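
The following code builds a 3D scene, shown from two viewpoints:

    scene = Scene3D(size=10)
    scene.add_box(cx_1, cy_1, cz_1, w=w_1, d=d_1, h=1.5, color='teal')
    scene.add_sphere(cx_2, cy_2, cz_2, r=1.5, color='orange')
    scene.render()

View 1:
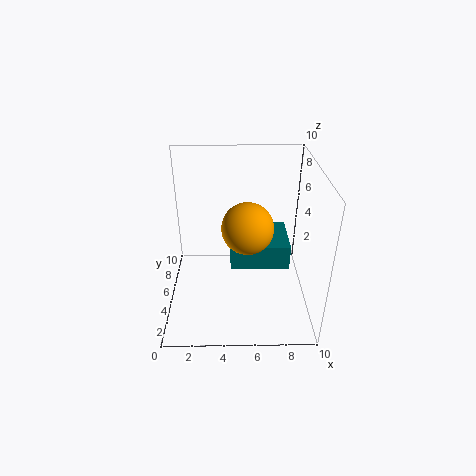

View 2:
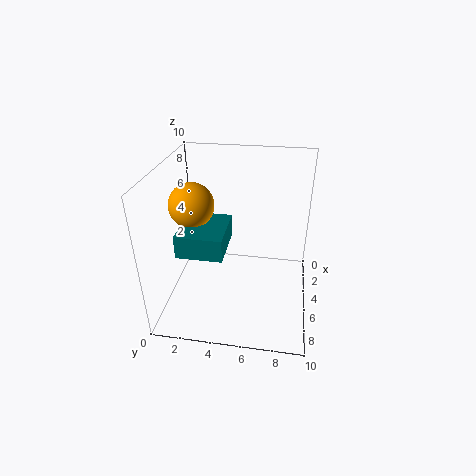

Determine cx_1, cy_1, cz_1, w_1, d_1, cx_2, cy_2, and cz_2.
cx_1 = 4.5
cy_1 = 1.5
cz_1 = 5
w_1 = 3.5
d_1 = 3
cx_2 = 5.5
cy_2 = 2
cz_2 = 7.5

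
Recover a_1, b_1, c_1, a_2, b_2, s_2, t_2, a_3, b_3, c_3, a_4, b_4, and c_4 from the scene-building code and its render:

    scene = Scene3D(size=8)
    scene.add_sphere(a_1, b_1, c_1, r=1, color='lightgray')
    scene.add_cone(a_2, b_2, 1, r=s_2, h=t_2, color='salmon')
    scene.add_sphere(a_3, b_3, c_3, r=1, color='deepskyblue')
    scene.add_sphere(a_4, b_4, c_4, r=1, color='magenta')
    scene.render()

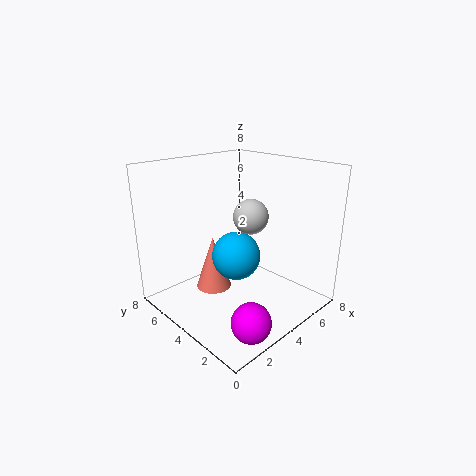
a_1 = 5, b_1 = 4, c_1 = 5, a_2 = 3, b_2 = 5, s_2 = 1, t_2 = 3, a_3 = 1, b_3 = 1, c_3 = 5, a_4 = 2, b_4 = 1, c_4 = 1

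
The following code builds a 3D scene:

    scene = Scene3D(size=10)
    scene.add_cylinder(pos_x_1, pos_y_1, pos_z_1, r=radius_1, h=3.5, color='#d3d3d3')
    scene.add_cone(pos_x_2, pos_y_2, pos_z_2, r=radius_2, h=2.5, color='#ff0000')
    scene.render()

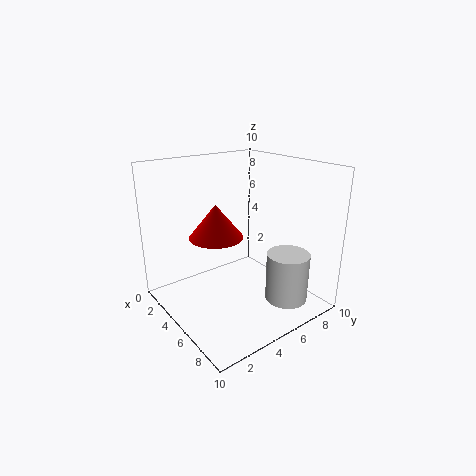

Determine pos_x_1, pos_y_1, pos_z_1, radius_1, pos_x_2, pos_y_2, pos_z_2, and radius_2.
pos_x_1 = 7.5
pos_y_1 = 7.5
pos_z_1 = 0.5
radius_1 = 1.5
pos_x_2 = 3
pos_y_2 = 4.5
pos_z_2 = 4.5
radius_2 = 2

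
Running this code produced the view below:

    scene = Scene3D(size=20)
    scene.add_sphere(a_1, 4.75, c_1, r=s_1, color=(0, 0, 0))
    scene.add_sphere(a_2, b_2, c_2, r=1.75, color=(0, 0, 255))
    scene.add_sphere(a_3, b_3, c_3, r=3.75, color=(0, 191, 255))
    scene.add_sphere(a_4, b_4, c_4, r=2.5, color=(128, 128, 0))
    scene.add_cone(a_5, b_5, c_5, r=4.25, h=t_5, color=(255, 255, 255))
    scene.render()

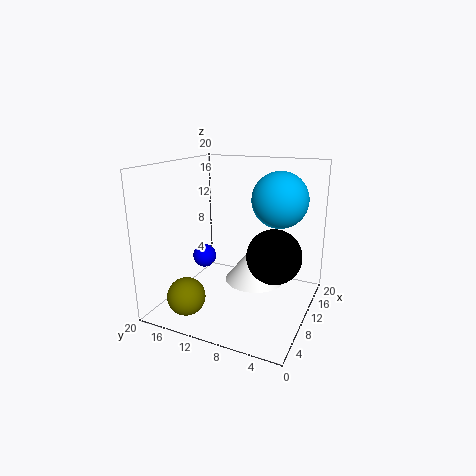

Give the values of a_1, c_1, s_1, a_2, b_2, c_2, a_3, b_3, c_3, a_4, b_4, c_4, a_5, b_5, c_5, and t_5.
a_1 = 10.25; c_1 = 8; s_1 = 3.75; a_2 = 11.25; b_2 = 16.25; c_2 = 5.75; a_3 = 11.75; b_3 = 4.75; c_3 = 15.5; a_4 = 3; b_4 = 14.25; c_4 = 3.5; a_5 = 11.5; b_5 = 8; c_5 = 3.5; t_5 = 5.25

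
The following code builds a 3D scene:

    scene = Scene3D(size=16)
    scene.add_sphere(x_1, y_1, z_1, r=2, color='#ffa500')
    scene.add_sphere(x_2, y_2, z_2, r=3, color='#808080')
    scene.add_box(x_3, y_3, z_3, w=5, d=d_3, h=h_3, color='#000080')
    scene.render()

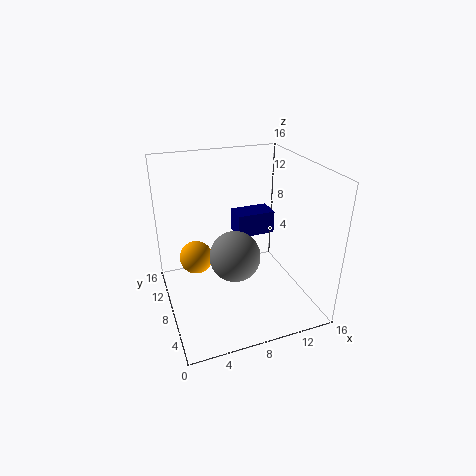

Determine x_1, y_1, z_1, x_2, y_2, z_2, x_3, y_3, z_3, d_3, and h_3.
x_1 = 4, y_1 = 12, z_1 = 4, x_2 = 8, y_2 = 9, z_2 = 5, x_3 = 10, y_3 = 13, z_3 = 5, d_3 = 3, h_3 = 3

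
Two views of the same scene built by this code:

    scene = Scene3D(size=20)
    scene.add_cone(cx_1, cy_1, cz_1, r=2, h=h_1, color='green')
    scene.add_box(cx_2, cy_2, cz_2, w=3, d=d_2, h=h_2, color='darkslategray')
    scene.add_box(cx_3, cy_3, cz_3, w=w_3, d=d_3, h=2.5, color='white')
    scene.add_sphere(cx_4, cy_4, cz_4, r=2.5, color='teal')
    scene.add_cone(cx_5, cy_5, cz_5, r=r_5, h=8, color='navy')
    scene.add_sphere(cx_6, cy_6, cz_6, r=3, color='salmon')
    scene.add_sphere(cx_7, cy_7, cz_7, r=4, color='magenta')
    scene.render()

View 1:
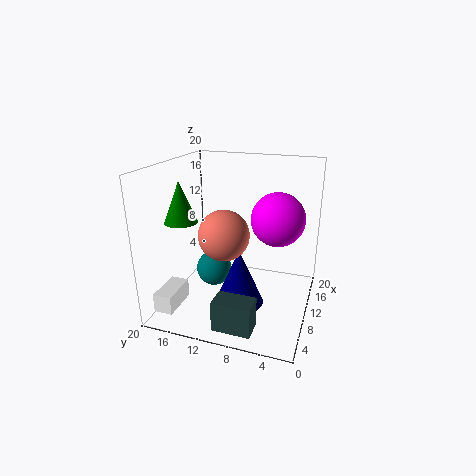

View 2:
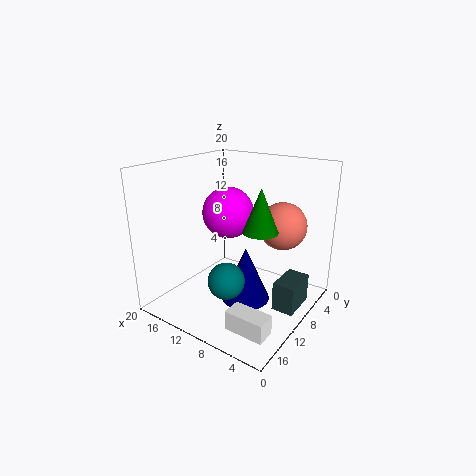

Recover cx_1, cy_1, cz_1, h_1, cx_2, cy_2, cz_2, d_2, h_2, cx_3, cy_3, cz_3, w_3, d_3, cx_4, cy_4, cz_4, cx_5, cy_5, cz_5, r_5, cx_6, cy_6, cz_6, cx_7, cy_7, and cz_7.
cx_1 = 3.5; cy_1 = 15; cz_1 = 14; h_1 = 5; cx_2 = 1; cy_2 = 5.5; cz_2 = 1; d_2 = 5; h_2 = 4; cx_3 = 1; cy_3 = 16; cz_3 = 2; w_3 = 5; d_3 = 2.5; cx_4 = 9.5; cy_4 = 13.5; cz_4 = 5; cx_5 = 9; cy_5 = 9.5; cz_5 = 0.5; r_5 = 3.5; cx_6 = 3.5; cy_6 = 9.5; cz_6 = 13; cx_7 = 15; cy_7 = 5.5; cz_7 = 11.5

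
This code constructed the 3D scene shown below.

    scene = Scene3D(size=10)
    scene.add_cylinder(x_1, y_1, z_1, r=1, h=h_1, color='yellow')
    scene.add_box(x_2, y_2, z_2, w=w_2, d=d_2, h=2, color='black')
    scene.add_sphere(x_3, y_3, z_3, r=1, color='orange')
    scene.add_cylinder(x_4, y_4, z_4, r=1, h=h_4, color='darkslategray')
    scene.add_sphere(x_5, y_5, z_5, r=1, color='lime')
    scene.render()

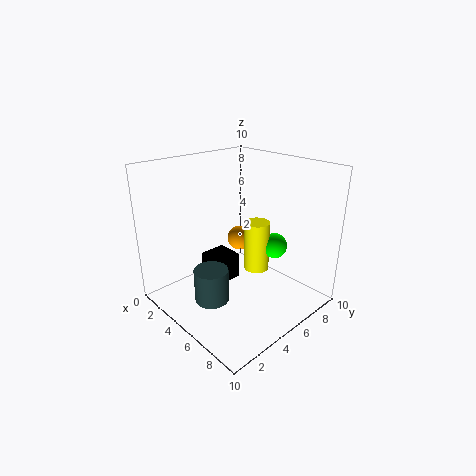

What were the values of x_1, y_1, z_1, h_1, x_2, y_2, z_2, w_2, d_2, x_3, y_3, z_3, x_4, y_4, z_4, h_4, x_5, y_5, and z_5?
x_1 = 4
y_1 = 8
z_1 = 1
h_1 = 4
x_2 = 2
y_2 = 4
z_2 = 1
w_2 = 2
d_2 = 2
x_3 = 2
y_3 = 8
z_3 = 3
x_4 = 7
y_4 = 1
z_4 = 3
h_4 = 2
x_5 = 5
y_5 = 9
z_5 = 3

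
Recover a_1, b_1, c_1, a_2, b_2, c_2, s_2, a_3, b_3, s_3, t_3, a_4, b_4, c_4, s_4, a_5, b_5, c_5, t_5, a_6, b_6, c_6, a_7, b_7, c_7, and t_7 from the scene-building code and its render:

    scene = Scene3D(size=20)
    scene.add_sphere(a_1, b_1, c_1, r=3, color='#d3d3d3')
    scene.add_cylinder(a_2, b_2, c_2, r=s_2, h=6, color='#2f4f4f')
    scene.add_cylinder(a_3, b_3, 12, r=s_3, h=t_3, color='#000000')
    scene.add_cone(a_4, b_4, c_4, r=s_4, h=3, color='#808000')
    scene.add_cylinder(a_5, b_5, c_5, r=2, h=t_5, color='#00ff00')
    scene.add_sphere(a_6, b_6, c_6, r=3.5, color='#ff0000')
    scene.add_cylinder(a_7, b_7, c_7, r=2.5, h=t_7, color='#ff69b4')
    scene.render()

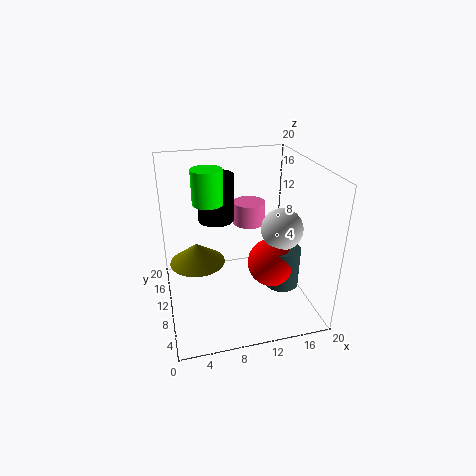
a_1 = 16.5
b_1 = 10
c_1 = 10.5
a_2 = 16.5
b_2 = 9
c_2 = 2
s_2 = 2.5
a_3 = 7.5
b_3 = 12.5
s_3 = 2.5
t_3 = 6.5
a_4 = 4.5
b_4 = 12.5
c_4 = 5.5
s_4 = 4
a_5 = 6
b_5 = 10
c_5 = 15.5
t_5 = 4.5
a_6 = 15
b_6 = 9.5
c_6 = 5.5
a_7 = 13.5
b_7 = 16.5
c_7 = 9
t_7 = 3.5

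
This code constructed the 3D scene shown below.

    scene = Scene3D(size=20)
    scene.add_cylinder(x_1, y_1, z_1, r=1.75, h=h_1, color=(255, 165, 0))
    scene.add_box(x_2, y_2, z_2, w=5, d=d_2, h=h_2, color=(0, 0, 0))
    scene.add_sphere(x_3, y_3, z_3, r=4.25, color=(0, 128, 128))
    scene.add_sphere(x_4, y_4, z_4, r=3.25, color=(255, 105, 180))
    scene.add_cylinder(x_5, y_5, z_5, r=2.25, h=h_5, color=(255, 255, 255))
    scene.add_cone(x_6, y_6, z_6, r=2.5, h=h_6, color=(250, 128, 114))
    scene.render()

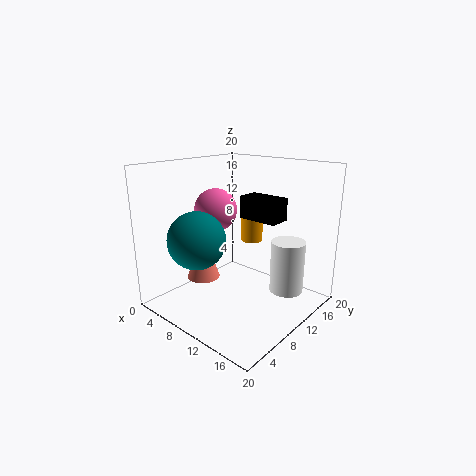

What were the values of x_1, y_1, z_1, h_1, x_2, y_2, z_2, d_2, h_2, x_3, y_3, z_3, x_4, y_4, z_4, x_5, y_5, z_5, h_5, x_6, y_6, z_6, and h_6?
x_1 = 6.5; y_1 = 17.5; z_1 = 6.75; h_1 = 6.75; x_2 = 12.5; y_2 = 7.5; z_2 = 14; d_2 = 2.75; h_2 = 2.75; x_3 = 4.5; y_3 = 7.25; z_3 = 9; x_4 = 3.75; y_4 = 12; z_4 = 12.5; x_5 = 16.75; y_5 = 12.25; z_5 = 3.5; h_5 = 7; x_6 = 3.5; y_6 = 9.25; z_6 = 2.25; h_6 = 7.5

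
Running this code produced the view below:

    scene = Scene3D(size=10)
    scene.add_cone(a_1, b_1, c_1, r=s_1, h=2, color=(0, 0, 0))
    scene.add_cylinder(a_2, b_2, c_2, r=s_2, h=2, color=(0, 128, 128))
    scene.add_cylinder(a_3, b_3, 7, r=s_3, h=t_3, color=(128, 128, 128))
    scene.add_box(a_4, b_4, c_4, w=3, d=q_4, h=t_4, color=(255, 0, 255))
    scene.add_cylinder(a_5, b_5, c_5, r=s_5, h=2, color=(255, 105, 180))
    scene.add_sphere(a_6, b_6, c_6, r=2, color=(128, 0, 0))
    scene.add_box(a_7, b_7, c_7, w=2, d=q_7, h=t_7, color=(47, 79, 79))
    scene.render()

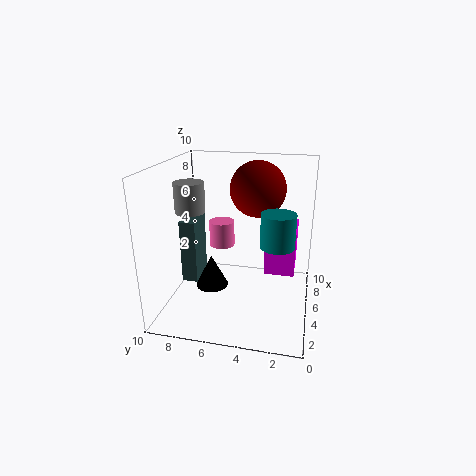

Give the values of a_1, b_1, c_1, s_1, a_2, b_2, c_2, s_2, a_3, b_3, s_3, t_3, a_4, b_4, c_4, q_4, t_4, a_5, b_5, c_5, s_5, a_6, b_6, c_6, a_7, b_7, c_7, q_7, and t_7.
a_1 = 2, b_1 = 6, c_1 = 3, s_1 = 1, a_2 = 2, b_2 = 2, c_2 = 6, s_2 = 1, a_3 = 4, b_3 = 8, s_3 = 1, t_3 = 2, a_4 = 4, b_4 = 1, c_4 = 3, q_4 = 2, t_4 = 3, a_5 = 8, b_5 = 7, c_5 = 3, s_5 = 1, a_6 = 7, b_6 = 4, c_6 = 8, a_7 = 2, b_7 = 7, c_7 = 3, q_7 = 1, t_7 = 4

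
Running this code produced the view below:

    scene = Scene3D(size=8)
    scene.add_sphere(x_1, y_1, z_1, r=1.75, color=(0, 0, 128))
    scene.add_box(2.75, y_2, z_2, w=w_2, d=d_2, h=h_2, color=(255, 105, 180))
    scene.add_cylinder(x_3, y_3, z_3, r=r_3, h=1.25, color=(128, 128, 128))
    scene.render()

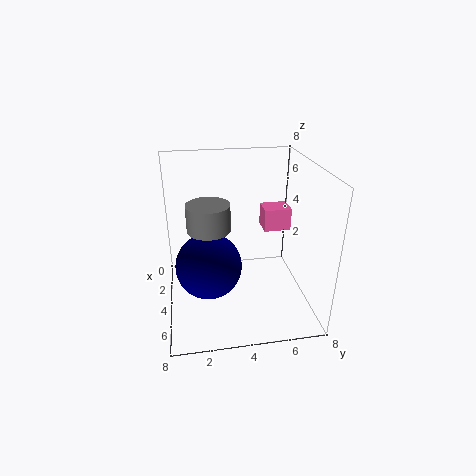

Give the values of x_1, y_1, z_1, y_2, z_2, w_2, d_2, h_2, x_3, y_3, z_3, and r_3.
x_1 = 5
y_1 = 2.25
z_1 = 3
y_2 = 5.5
z_2 = 4.25
w_2 = 1.25
d_2 = 1.5
h_2 = 1.25
x_3 = 6.25
y_3 = 2.25
z_3 = 5.75
r_3 = 1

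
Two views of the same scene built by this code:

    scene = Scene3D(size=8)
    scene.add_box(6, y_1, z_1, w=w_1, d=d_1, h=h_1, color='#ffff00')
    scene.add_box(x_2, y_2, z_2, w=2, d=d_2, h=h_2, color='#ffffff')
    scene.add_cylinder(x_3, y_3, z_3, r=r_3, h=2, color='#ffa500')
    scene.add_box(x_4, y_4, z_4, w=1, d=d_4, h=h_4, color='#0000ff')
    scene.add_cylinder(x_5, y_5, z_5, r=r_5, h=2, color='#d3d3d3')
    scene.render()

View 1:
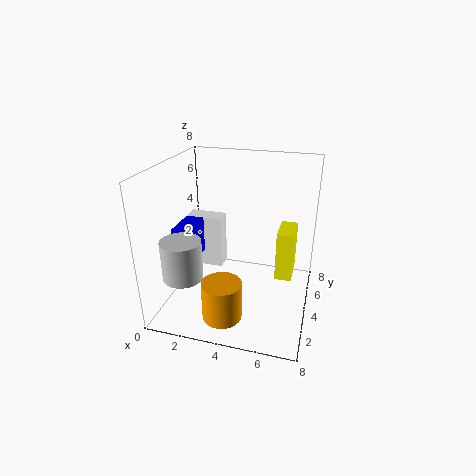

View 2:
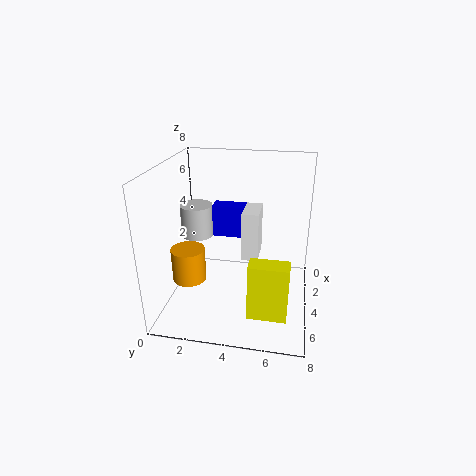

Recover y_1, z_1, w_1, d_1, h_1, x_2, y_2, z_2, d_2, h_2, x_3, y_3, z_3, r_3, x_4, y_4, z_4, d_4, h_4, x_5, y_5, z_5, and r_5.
y_1 = 5
z_1 = 1
w_1 = 1
d_1 = 2
h_1 = 3
x_2 = 1
y_2 = 4
z_2 = 2
d_2 = 1
h_2 = 3
x_3 = 4
y_3 = 1
z_3 = 1
r_3 = 1
x_4 = 1
y_4 = 2
z_4 = 3
d_4 = 2
h_4 = 2
x_5 = 2
y_5 = 1
z_5 = 3
r_5 = 1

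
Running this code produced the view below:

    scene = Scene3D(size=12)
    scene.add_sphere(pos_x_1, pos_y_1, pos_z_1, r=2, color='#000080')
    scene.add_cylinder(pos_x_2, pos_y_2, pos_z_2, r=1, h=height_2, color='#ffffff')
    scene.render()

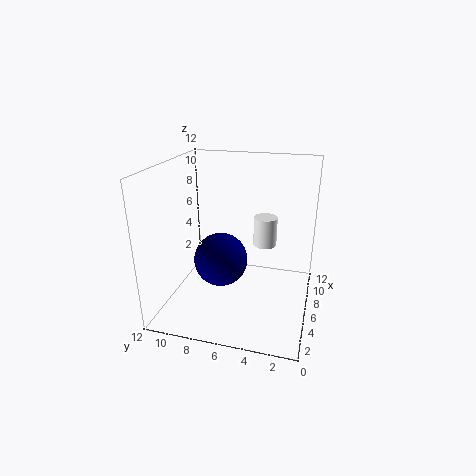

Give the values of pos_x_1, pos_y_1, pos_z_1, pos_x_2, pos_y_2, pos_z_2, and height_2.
pos_x_1 = 3; pos_y_1 = 6.5; pos_z_1 = 5.5; pos_x_2 = 7.5; pos_y_2 = 4; pos_z_2 = 5; height_2 = 2.5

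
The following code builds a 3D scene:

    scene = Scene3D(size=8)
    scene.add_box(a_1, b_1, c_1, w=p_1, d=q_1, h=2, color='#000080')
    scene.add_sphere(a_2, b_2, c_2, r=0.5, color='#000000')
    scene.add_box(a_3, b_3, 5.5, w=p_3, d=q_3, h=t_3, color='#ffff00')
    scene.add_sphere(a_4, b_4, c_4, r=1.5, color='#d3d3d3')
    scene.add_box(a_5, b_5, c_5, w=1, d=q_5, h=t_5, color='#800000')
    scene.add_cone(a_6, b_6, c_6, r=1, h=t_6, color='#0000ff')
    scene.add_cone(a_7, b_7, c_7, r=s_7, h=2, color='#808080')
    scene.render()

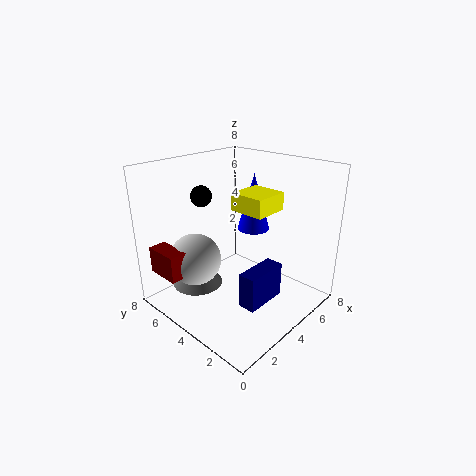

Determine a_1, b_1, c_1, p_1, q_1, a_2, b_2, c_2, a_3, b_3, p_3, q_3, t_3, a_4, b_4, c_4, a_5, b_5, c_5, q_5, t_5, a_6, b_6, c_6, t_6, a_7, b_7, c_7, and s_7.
a_1 = 3, b_1 = 2, c_1 = 0.5, p_1 = 2.5, q_1 = 1, a_2 = 1.5, b_2 = 4, c_2 = 7, a_3 = 4, b_3 = 2.5, p_3 = 2, q_3 = 2, t_3 = 1, a_4 = 2.5, b_4 = 6, c_4 = 2.5, a_5 = 0.5, b_5 = 5.5, c_5 = 2, q_5 = 2, t_5 = 1.5, a_6 = 6.5, b_6 = 5, c_6 = 3.5, t_6 = 3.5, a_7 = 3, b_7 = 6.5, c_7 = 0.5, s_7 = 1.5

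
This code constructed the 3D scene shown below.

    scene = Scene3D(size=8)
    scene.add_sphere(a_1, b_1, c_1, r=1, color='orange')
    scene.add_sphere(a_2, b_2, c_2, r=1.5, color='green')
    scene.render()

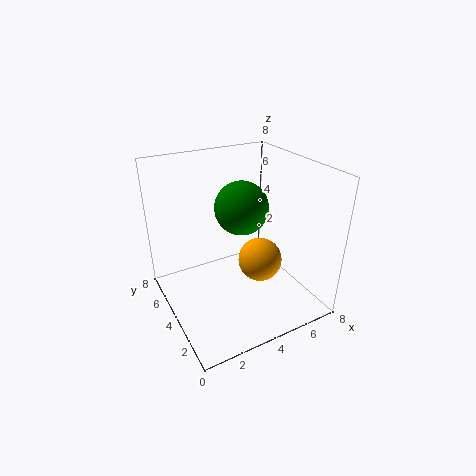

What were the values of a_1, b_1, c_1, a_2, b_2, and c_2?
a_1 = 3.5
b_1 = 1
c_1 = 4.5
a_2 = 4.5
b_2 = 4.5
c_2 = 5.5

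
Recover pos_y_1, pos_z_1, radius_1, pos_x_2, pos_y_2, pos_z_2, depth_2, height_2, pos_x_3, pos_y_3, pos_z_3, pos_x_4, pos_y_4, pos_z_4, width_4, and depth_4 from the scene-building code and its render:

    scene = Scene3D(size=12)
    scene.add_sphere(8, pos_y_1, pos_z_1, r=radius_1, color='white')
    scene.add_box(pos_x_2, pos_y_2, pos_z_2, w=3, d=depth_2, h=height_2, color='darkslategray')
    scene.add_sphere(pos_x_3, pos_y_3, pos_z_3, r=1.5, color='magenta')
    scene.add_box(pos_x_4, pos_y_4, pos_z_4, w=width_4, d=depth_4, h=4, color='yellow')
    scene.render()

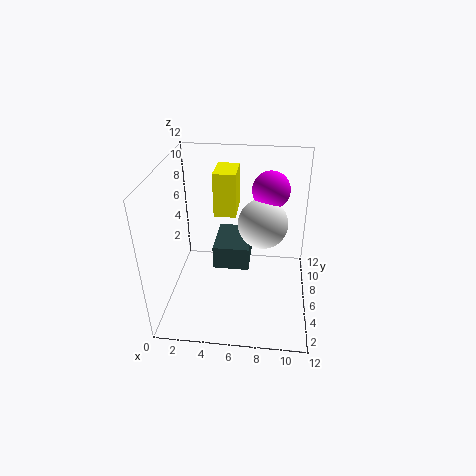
pos_y_1 = 6
pos_z_1 = 7.5
radius_1 = 2
pos_x_2 = 4
pos_y_2 = 5
pos_z_2 = 3.5
depth_2 = 4
height_2 = 2
pos_x_3 = 8.5
pos_y_3 = 7
pos_z_3 = 10
pos_x_4 = 3.5
pos_y_4 = 8.5
pos_z_4 = 6.5
width_4 = 2
depth_4 = 3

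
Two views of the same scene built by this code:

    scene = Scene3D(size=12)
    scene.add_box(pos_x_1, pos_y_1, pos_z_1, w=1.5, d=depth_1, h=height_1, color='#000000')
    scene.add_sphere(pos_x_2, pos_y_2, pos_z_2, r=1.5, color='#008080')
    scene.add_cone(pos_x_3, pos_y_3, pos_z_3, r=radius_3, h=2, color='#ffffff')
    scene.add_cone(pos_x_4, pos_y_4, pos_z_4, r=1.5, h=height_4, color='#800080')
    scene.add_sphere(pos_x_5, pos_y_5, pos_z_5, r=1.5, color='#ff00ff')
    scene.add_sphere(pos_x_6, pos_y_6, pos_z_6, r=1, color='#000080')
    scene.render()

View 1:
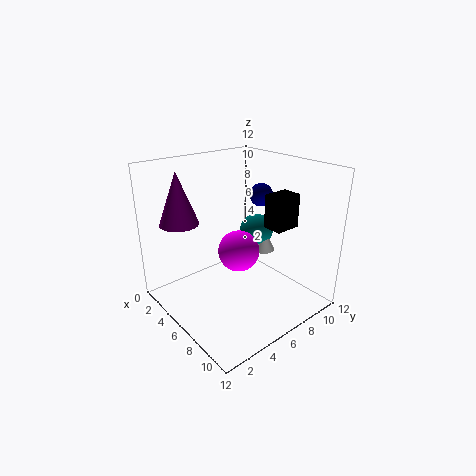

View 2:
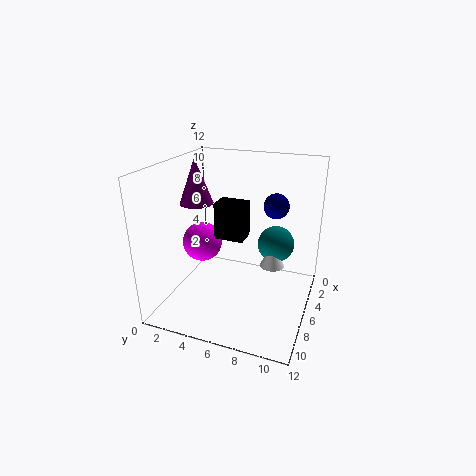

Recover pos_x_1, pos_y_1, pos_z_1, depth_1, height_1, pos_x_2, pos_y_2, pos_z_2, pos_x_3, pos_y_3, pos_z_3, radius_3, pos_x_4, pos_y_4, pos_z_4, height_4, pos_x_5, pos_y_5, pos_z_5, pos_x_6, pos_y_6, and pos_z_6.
pos_x_1 = 9; pos_y_1 = 6; pos_z_1 = 8; depth_1 = 2; height_1 = 2.5; pos_x_2 = 5; pos_y_2 = 9; pos_z_2 = 5.5; pos_x_3 = 6; pos_y_3 = 9; pos_z_3 = 4; radius_3 = 1; pos_x_4 = 4.5; pos_y_4 = 1.5; pos_z_4 = 8; height_4 = 4; pos_x_5 = 8.5; pos_y_5 = 4; pos_z_5 = 6.5; pos_x_6 = 5.5; pos_y_6 = 9; pos_z_6 = 9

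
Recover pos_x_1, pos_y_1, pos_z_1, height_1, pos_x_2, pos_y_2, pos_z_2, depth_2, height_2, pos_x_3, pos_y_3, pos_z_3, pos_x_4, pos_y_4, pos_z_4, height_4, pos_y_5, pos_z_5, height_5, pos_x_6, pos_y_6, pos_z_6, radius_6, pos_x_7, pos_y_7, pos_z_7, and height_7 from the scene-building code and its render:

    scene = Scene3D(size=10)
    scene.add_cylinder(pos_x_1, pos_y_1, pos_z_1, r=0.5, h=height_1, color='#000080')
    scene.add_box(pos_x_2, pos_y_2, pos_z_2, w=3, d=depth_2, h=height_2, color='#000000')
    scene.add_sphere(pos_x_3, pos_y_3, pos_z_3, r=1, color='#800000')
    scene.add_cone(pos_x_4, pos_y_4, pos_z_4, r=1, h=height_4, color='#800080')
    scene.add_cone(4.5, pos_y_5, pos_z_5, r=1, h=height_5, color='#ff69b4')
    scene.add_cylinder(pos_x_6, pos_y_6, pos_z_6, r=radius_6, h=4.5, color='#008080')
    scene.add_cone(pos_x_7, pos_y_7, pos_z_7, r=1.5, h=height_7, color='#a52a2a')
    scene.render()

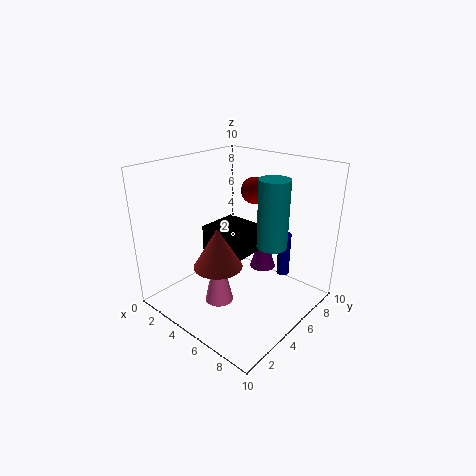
pos_x_1 = 6
pos_y_1 = 9.5
pos_z_1 = 0.5
height_1 = 3.5
pos_x_2 = 2.5
pos_y_2 = 4
pos_z_2 = 3.5
depth_2 = 3
height_2 = 2
pos_x_3 = 4
pos_y_3 = 8
pos_z_3 = 7.5
pos_x_4 = 5
pos_y_4 = 8
pos_z_4 = 1.5
height_4 = 3
pos_y_5 = 3.5
pos_z_5 = 0.5
height_5 = 4.5
pos_x_6 = 7.5
pos_y_6 = 5.5
pos_z_6 = 5
radius_6 = 1
pos_x_7 = 6
pos_y_7 = 2
pos_z_7 = 4.5
height_7 = 2.5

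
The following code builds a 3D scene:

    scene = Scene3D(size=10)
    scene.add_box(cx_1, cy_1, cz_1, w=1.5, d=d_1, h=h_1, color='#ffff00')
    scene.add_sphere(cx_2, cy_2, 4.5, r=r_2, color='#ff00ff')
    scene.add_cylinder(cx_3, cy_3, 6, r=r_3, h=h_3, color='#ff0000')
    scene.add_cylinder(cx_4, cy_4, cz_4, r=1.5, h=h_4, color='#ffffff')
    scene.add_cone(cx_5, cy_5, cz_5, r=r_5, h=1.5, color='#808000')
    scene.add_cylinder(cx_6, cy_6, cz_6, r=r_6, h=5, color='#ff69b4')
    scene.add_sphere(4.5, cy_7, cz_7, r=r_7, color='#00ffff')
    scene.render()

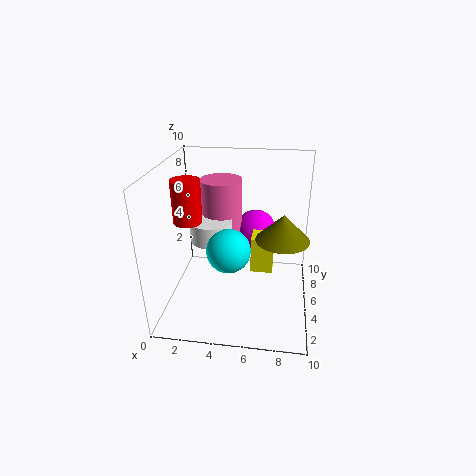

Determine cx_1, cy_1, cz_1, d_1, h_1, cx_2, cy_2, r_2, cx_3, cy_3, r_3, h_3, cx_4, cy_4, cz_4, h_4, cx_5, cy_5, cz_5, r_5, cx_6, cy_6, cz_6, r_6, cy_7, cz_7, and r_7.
cx_1 = 6; cy_1 = 4; cz_1 = 3; d_1 = 1.5; h_1 = 2.5; cx_2 = 6; cy_2 = 7.5; r_2 = 1.5; cx_3 = 1.5; cy_3 = 5; r_3 = 1; h_3 = 3; cx_4 = 3; cy_4 = 5.5; cz_4 = 4.5; h_4 = 1.5; cx_5 = 8; cy_5 = 1.5; cz_5 = 7; r_5 = 1.5; cx_6 = 3.5; cy_6 = 7; cz_6 = 3.5; r_6 = 1.5; cy_7 = 4; cz_7 = 4.5; r_7 = 1.5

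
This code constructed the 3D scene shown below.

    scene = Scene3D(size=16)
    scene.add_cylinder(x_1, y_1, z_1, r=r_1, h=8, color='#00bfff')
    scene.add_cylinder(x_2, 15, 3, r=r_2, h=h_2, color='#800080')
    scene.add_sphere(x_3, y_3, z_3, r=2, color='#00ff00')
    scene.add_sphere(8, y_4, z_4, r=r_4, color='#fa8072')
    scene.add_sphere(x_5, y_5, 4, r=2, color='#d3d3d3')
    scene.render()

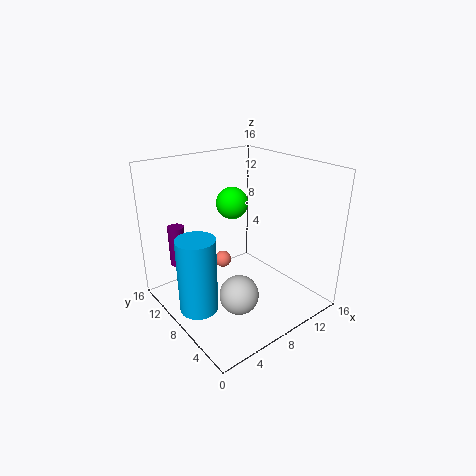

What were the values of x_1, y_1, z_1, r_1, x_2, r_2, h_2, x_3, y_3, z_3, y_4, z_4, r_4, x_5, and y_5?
x_1 = 2
y_1 = 7
z_1 = 2
r_1 = 2
x_2 = 4
r_2 = 1
h_2 = 5
x_3 = 11
y_3 = 13
z_3 = 10
y_4 = 11
z_4 = 4
r_4 = 1
x_5 = 5
y_5 = 4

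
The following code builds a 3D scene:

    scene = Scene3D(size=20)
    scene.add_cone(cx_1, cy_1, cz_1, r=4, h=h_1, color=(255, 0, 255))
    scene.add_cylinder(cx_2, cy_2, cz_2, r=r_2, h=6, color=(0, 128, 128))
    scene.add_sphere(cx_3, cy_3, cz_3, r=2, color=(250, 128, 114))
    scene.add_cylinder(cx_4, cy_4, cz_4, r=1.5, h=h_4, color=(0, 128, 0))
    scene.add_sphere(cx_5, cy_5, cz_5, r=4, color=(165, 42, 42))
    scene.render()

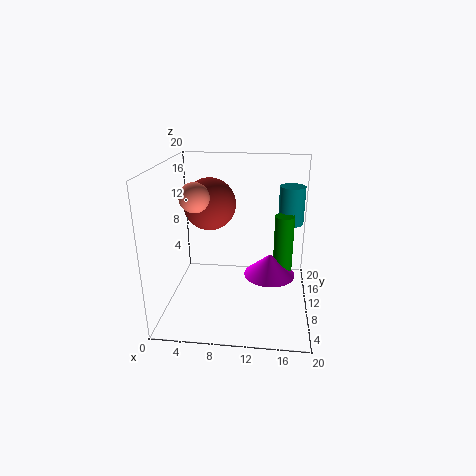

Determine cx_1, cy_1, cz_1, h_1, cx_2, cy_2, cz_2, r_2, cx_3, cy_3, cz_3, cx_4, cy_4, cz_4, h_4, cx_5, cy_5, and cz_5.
cx_1 = 14.5
cy_1 = 14.5
cz_1 = 2
h_1 = 3.5
cx_2 = 17.5
cy_2 = 18
cz_2 = 9.5
r_2 = 2
cx_3 = 4.5
cy_3 = 8.5
cz_3 = 16
cx_4 = 16.5
cy_4 = 15.5
cz_4 = 2.5
h_4 = 9
cx_5 = 5
cy_5 = 15.5
cz_5 = 13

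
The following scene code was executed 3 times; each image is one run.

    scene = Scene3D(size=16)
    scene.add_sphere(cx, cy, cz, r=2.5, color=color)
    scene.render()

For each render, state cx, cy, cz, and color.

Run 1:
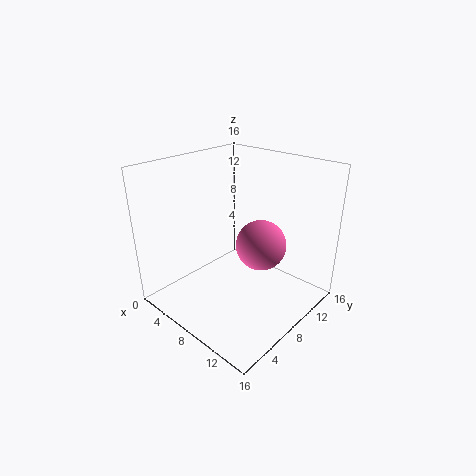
cx = 12, cy = 7, cz = 9, color = 'hotpink'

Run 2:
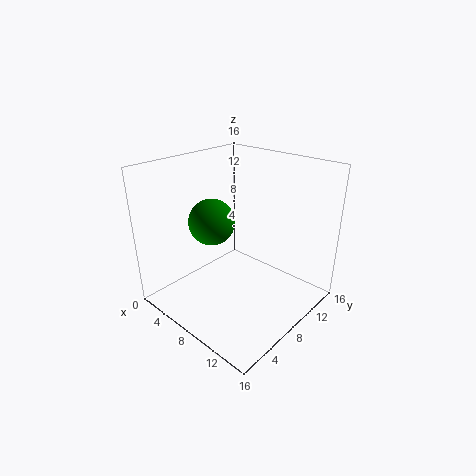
cx = 6, cy = 6, cz = 10, color = 'green'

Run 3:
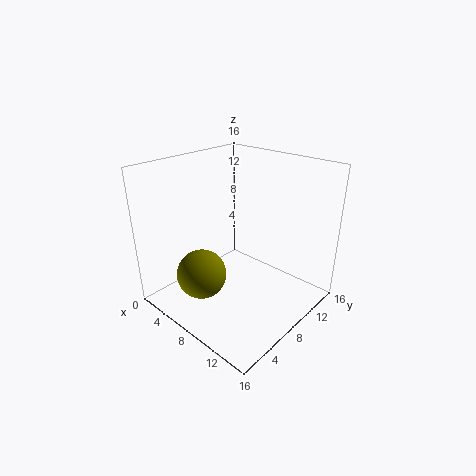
cx = 8, cy = 2.5, cz = 6, color = 'olive'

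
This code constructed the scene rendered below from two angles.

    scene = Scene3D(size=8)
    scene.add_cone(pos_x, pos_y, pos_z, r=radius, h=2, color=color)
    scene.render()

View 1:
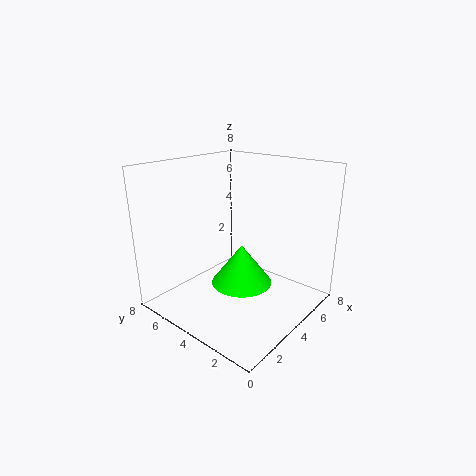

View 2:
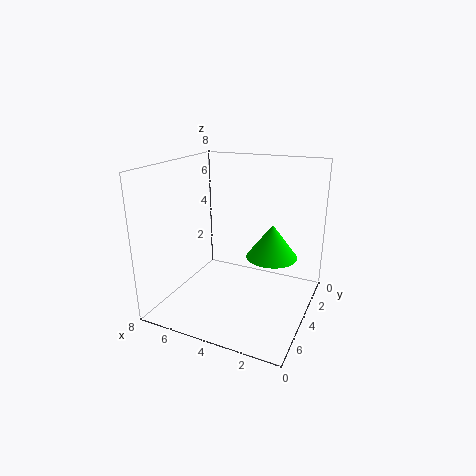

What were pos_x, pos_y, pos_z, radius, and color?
pos_x = 2.5
pos_y = 2.5
pos_z = 2.5
radius = 1.5
color = 'lime'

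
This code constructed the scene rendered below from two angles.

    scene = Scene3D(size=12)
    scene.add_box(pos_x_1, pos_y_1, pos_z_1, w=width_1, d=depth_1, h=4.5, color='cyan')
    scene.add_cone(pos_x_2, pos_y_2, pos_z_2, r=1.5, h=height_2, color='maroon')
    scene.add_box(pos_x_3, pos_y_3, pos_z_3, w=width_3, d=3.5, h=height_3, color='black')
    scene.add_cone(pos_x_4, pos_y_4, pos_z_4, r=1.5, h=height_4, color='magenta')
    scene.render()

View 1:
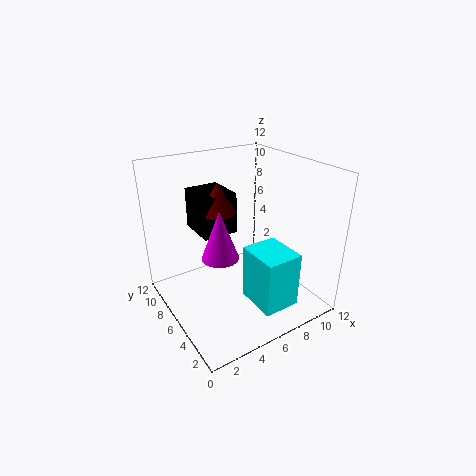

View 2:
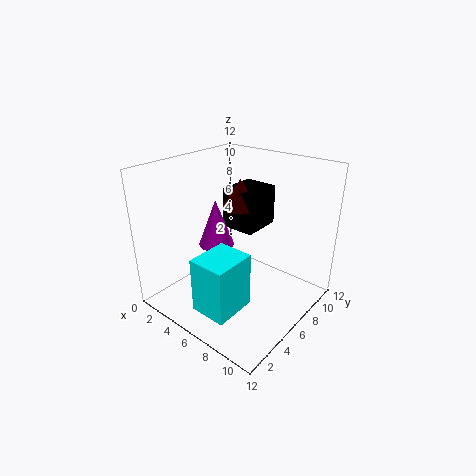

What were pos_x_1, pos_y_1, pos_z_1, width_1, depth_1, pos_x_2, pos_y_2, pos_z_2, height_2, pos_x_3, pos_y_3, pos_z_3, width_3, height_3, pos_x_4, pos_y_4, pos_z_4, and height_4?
pos_x_1 = 5.5, pos_y_1 = 1, pos_z_1 = 1.5, width_1 = 3, depth_1 = 3.5, pos_x_2 = 5, pos_y_2 = 7.5, pos_z_2 = 8, height_2 = 2.5, pos_x_3 = 3.5, pos_y_3 = 7, pos_z_3 = 6, width_3 = 3, height_3 = 3.5, pos_x_4 = 4, pos_y_4 = 5.5, pos_z_4 = 5, height_4 = 4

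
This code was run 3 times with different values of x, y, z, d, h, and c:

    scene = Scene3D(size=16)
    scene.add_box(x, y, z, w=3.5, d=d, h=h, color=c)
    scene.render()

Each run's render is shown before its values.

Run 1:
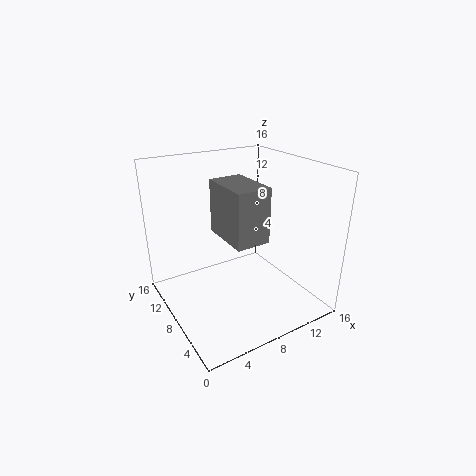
x = 5; y = 3; z = 9.5; d = 5.5; h = 5.5; c = 'gray'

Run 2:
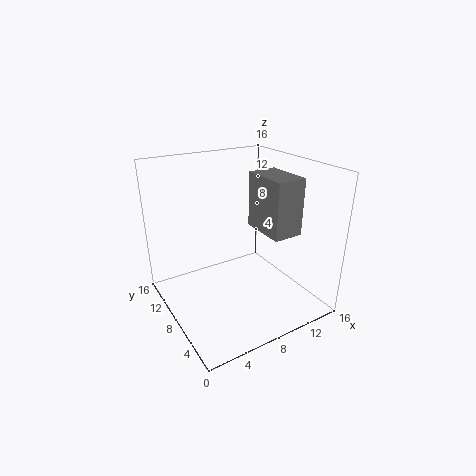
x = 11; y = 5; z = 8; d = 5.5; h = 6.5; c = 'gray'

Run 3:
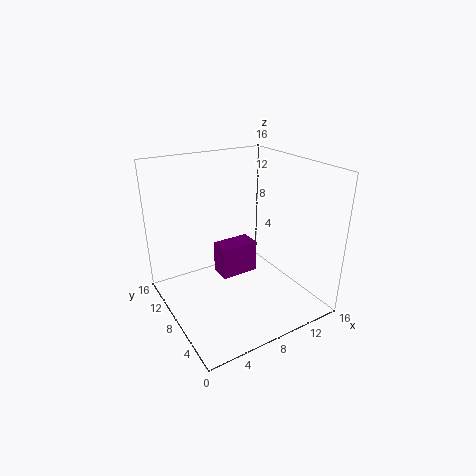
x = 3.5; y = 3; z = 7; d = 2; h = 3; c = 'purple'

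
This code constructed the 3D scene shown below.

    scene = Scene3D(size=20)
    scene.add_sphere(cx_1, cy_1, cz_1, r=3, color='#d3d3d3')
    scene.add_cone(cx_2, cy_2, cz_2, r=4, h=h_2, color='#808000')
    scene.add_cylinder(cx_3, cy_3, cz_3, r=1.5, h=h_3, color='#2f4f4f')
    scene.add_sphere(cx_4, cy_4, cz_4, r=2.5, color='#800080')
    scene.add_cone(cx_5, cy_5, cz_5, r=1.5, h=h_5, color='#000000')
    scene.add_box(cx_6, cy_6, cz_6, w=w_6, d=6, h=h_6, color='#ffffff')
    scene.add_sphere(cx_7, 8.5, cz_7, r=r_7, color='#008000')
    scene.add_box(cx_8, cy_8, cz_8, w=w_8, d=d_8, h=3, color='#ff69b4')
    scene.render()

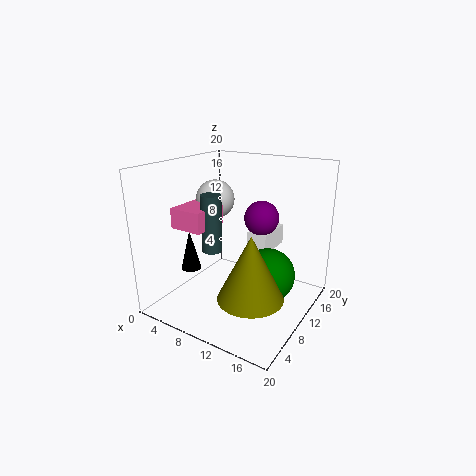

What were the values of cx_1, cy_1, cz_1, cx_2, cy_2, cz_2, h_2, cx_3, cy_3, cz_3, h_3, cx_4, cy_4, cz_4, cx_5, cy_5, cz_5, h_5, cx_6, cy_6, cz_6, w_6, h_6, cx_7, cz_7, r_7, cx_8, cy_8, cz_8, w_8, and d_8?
cx_1 = 3
cy_1 = 14.5
cz_1 = 13.5
cx_2 = 15.5
cy_2 = 4
cz_2 = 5.5
h_2 = 8
cx_3 = 5.5
cy_3 = 10
cz_3 = 7
h_3 = 8.5
cx_4 = 11.5
cy_4 = 14
cz_4 = 12
cx_5 = 2.5
cy_5 = 8.5
cz_5 = 4
h_5 = 6
cx_6 = 10
cy_6 = 12.5
cz_6 = 7
w_6 = 3
h_6 = 3
cx_7 = 15.5
cz_7 = 6.5
r_7 = 3.5
cx_8 = 0.5
cy_8 = 7
cz_8 = 10.5
w_8 = 5
d_8 = 6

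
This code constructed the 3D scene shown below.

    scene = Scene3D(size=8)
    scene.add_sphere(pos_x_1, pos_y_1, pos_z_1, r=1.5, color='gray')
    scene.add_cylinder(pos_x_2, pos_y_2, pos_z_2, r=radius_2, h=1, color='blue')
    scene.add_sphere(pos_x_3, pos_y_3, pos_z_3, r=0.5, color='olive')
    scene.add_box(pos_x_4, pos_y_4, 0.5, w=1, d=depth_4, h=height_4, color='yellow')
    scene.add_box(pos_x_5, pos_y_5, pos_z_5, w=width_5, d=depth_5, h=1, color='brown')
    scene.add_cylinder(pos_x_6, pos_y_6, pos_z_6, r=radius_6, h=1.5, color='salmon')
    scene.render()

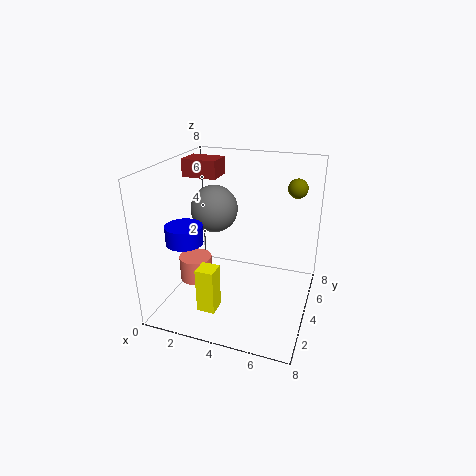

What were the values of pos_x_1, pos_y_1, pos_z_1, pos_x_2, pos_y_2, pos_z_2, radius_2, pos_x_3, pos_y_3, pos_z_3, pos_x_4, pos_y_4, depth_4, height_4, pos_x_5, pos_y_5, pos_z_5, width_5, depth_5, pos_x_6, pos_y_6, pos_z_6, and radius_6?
pos_x_1 = 1.5, pos_y_1 = 6.5, pos_z_1 = 4.5, pos_x_2 = 1.5, pos_y_2 = 2.5, pos_z_2 = 4, radius_2 = 1, pos_x_3 = 7, pos_y_3 = 4.5, pos_z_3 = 7, pos_x_4 = 2.5, pos_y_4 = 1.5, depth_4 = 1, height_4 = 2.5, pos_x_5 = 0.5, pos_y_5 = 4.5, pos_z_5 = 7, width_5 = 2, depth_5 = 1.5, pos_x_6 = 1, pos_y_6 = 4.5, pos_z_6 = 0.5, radius_6 = 1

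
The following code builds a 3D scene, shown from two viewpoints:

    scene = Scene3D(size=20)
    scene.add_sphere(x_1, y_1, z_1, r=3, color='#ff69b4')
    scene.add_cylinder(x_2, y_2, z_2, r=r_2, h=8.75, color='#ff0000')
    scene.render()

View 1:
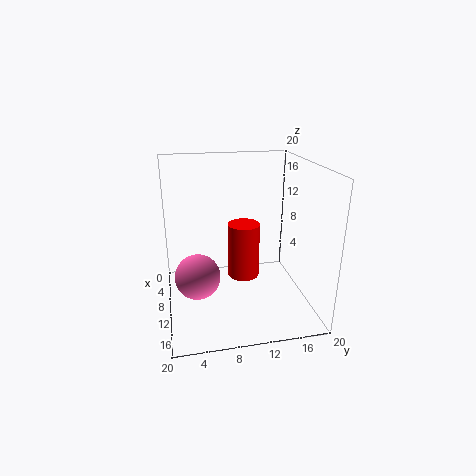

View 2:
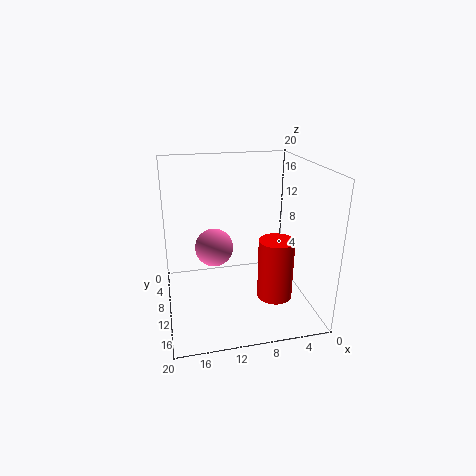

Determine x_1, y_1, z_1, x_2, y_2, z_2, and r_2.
x_1 = 12.5; y_1 = 4; z_1 = 6; x_2 = 5; y_2 = 12; z_2 = 1.25; r_2 = 2.5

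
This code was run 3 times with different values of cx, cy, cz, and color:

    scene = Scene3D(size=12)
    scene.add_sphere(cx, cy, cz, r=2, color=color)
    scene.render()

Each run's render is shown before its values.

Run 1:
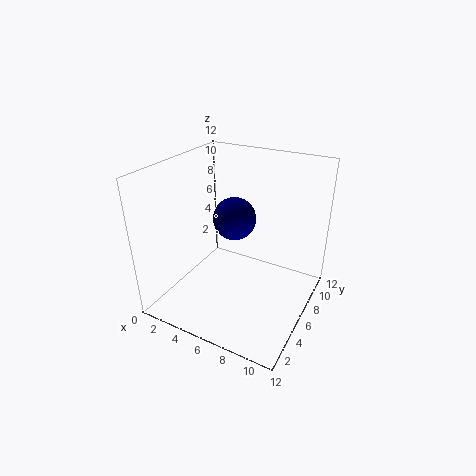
cx = 4
cy = 9
cz = 6
color = 'navy'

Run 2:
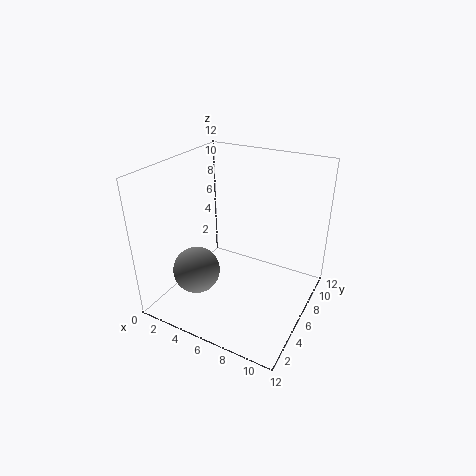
cx = 3
cy = 4
cz = 3
color = 'gray'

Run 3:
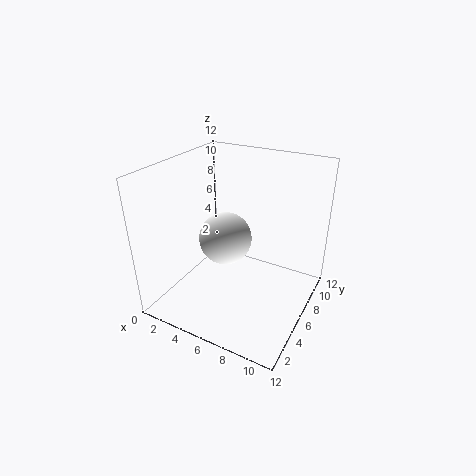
cx = 6
cy = 4
cz = 7
color = 'white'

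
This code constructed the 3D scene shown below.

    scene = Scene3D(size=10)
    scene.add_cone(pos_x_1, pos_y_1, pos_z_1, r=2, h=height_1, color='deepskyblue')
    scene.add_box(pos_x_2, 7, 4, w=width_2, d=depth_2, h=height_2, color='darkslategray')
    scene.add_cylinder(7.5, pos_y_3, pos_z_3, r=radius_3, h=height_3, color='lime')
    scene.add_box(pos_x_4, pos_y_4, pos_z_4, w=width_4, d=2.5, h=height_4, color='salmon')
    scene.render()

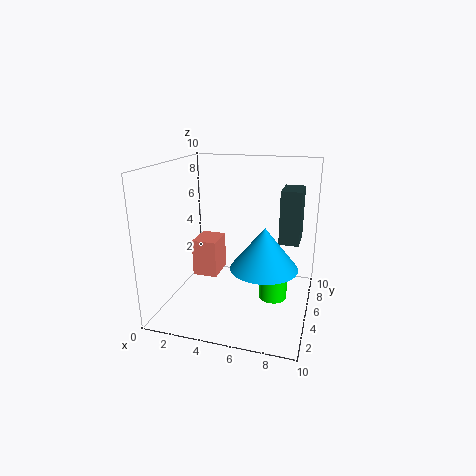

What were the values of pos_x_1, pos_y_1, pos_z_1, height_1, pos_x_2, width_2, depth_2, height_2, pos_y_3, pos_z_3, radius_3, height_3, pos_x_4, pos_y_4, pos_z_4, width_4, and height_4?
pos_x_1 = 7.5, pos_y_1 = 2, pos_z_1 = 4.5, height_1 = 2.5, pos_x_2 = 7.5, width_2 = 1.5, depth_2 = 2.5, height_2 = 4, pos_y_3 = 5.5, pos_z_3 = 0.5, radius_3 = 1, height_3 = 2, pos_x_4 = 0.5, pos_y_4 = 7, pos_z_4 = 0.5, width_4 = 2, height_4 = 3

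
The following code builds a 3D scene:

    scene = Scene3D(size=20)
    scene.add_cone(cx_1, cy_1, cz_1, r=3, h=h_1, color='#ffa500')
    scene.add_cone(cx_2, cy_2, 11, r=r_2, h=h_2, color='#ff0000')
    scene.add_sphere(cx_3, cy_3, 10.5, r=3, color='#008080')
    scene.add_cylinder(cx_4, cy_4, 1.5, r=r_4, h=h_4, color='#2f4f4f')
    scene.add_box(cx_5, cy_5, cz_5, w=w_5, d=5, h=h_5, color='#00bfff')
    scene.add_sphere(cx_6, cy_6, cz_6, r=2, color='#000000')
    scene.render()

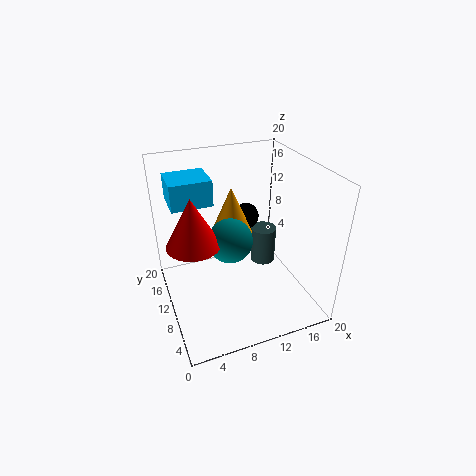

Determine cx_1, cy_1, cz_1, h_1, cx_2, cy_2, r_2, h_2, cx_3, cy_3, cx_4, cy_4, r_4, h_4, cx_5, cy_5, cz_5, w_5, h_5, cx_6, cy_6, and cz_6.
cx_1 = 10; cy_1 = 12.5; cz_1 = 9.5; h_1 = 7; cx_2 = 3.5; cy_2 = 9; r_2 = 3.5; h_2 = 6.5; cx_3 = 8.5; cy_3 = 9; cx_4 = 16.5; cy_4 = 15; r_4 = 2; h_4 = 6; cx_5 = 1.5; cy_5 = 11; cz_5 = 15; w_5 = 5.5; h_5 = 3.5; cx_6 = 13.5; cy_6 = 15.5; cz_6 = 10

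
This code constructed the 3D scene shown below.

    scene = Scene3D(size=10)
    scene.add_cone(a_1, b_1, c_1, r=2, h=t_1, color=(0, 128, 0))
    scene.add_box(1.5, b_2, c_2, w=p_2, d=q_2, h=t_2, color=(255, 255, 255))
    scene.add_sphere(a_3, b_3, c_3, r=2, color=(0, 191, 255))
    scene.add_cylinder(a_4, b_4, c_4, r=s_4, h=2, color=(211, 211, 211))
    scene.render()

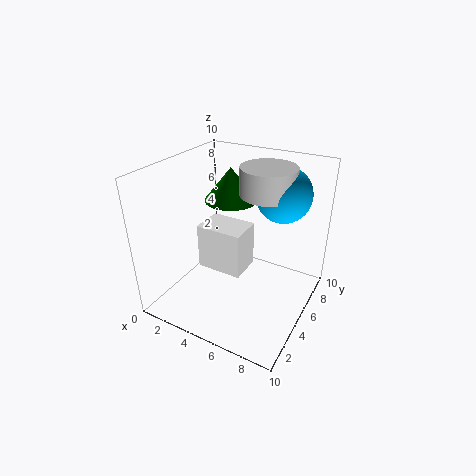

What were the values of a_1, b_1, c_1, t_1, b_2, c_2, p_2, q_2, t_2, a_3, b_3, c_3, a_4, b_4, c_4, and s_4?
a_1 = 3
b_1 = 7.5
c_1 = 6.5
t_1 = 2.5
b_2 = 5
c_2 = 1.5
p_2 = 3.5
q_2 = 2.5
t_2 = 3.5
a_3 = 7
b_3 = 8
c_3 = 7.5
a_4 = 6
b_4 = 7.5
c_4 = 7.5
s_4 = 2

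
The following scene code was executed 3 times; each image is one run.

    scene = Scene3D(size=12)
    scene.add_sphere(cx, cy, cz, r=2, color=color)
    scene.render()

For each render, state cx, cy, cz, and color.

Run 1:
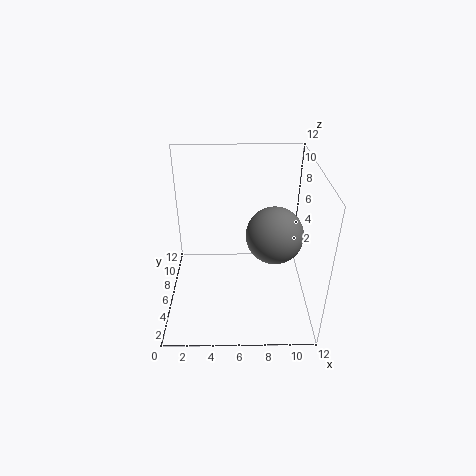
cx = 8.5; cy = 2.5; cz = 8.5; color = 'gray'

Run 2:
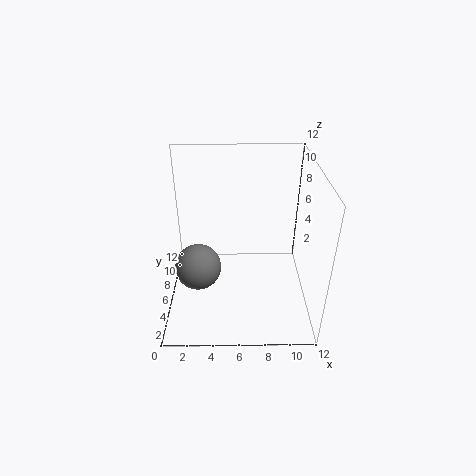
cx = 2.5; cy = 6; cz = 3; color = 'gray'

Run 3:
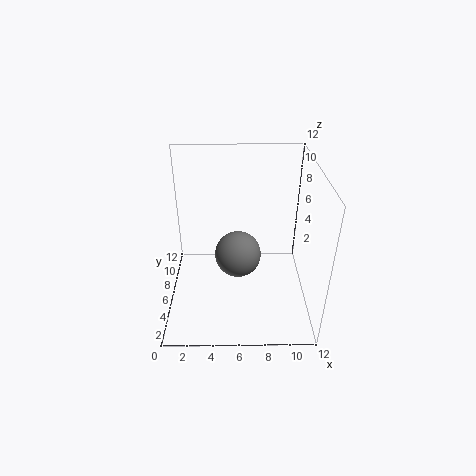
cx = 6; cy = 6.5; cz = 4; color = 'gray'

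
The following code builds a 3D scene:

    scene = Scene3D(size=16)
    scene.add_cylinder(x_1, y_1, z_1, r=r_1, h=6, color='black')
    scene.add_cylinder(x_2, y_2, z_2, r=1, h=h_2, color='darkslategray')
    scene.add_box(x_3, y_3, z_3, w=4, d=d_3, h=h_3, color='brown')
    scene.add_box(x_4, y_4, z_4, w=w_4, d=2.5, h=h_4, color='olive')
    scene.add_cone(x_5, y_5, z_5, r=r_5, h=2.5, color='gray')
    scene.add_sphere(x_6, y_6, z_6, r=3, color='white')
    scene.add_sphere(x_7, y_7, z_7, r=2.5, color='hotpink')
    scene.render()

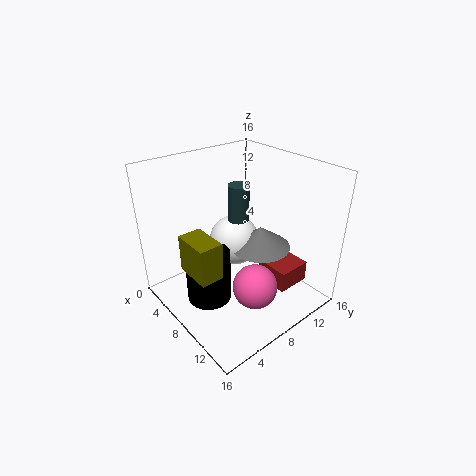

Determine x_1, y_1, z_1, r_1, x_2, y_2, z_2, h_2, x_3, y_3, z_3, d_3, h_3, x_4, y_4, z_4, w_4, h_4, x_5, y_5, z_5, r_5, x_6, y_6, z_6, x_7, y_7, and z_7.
x_1 = 7; y_1 = 4.5; z_1 = 1; r_1 = 2.5; x_2 = 10.5; y_2 = 6; z_2 = 12; h_2 = 3.5; x_3 = 8.5; y_3 = 11; z_3 = 1.5; d_3 = 4; h_3 = 2.5; x_4 = 6.5; y_4 = 1.5; z_4 = 6; w_4 = 4; h_4 = 4; x_5 = 8.5; y_5 = 11; z_5 = 6; r_5 = 3.5; x_6 = 5.5; y_6 = 9.5; z_6 = 6; x_7 = 11; y_7 = 8; z_7 = 3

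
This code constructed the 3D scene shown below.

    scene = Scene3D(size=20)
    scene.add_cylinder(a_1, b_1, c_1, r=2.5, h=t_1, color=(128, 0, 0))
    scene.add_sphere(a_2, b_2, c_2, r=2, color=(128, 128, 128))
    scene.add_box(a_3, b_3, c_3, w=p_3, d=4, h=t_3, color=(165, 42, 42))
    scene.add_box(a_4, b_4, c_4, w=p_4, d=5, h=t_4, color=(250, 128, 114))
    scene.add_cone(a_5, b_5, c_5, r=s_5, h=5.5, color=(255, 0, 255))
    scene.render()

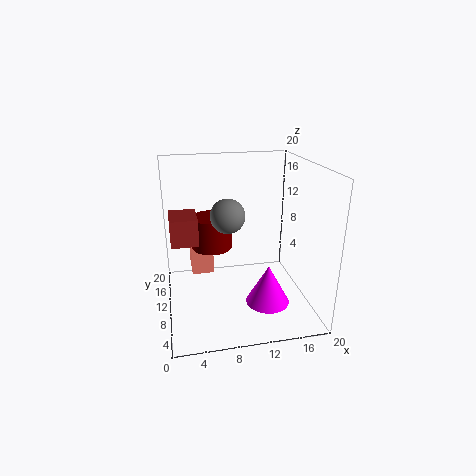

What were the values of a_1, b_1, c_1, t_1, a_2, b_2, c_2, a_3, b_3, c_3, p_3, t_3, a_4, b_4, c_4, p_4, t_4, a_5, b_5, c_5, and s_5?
a_1 = 6
b_1 = 7
c_1 = 10.5
t_1 = 4
a_2 = 7.5
b_2 = 4
c_2 = 15.5
a_3 = 1
b_3 = 2
c_3 = 13
p_3 = 3
t_3 = 3
a_4 = 3.5
b_4 = 10
c_4 = 5
p_4 = 3
t_4 = 5
a_5 = 13.5
b_5 = 6.5
c_5 = 1.5
s_5 = 3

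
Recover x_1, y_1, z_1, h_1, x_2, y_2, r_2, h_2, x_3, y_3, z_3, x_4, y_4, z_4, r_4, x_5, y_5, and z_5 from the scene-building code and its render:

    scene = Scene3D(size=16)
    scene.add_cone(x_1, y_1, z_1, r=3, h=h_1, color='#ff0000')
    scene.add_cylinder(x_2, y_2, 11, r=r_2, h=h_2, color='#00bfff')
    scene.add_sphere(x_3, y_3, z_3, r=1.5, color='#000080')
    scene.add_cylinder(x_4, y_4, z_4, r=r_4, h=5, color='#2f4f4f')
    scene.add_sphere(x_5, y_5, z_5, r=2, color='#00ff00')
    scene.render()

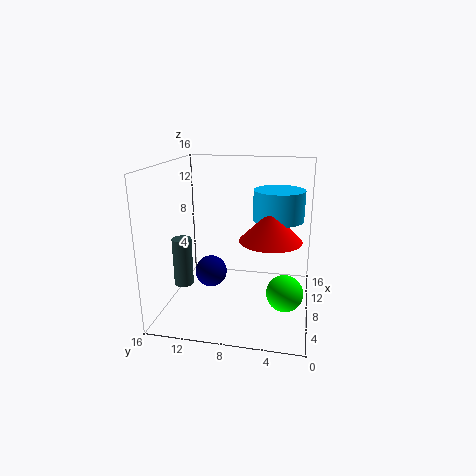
x_1 = 4
y_1 = 4
z_1 = 9.5
h_1 = 3
x_2 = 6
y_2 = 3.5
r_2 = 2.5
h_2 = 3
x_3 = 2.5
y_3 = 9.5
z_3 = 6.5
x_4 = 4
y_4 = 13
z_4 = 4
r_4 = 1
x_5 = 6.5
y_5 = 2.5
z_5 = 2.5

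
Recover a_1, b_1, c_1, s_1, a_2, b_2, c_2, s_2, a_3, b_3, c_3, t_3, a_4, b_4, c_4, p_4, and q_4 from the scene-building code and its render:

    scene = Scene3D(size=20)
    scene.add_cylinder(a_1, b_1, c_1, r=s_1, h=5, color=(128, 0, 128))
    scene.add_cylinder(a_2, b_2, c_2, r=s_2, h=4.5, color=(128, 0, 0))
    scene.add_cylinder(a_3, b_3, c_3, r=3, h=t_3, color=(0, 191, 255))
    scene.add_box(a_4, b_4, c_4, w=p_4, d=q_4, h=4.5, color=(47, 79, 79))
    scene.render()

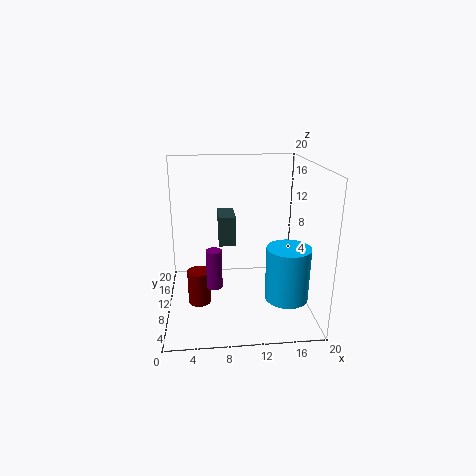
a_1 = 6.5
b_1 = 5
c_1 = 5.5
s_1 = 1
a_2 = 4.5
b_2 = 6.5
c_2 = 2.5
s_2 = 1.5
a_3 = 16.5
b_3 = 7
c_3 = 2
t_3 = 7.5
a_4 = 7.5
b_4 = 13
c_4 = 7.5
p_4 = 2.5
q_4 = 5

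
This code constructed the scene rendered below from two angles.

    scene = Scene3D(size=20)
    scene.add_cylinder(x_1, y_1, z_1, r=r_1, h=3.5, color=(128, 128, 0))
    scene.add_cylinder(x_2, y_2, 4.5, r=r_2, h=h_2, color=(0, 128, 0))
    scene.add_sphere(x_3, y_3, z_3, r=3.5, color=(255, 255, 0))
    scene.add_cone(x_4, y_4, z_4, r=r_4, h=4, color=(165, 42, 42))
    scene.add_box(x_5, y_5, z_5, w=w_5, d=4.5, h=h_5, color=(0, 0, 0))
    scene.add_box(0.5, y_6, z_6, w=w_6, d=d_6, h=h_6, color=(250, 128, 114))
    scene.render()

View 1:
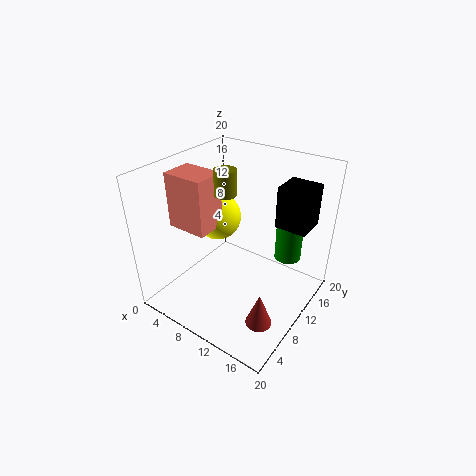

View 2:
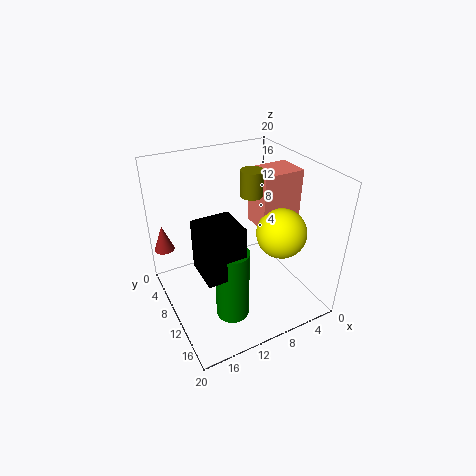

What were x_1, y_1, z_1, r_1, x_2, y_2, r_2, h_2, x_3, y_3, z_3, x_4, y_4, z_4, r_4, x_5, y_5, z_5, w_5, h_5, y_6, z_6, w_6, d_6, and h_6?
x_1 = 8; y_1 = 10; z_1 = 16; r_1 = 1.5; x_2 = 14.5; y_2 = 17; r_2 = 2; h_2 = 9; x_3 = 4.5; y_3 = 12.5; z_3 = 10.5; x_4 = 18.5; y_4 = 2; z_4 = 6; r_4 = 1.5; x_5 = 13.5; y_5 = 14; z_5 = 11; w_5 = 4.5; h_5 = 6; y_6 = 6.5; z_6 = 10.5; w_6 = 6; d_6 = 4.5; h_6 = 8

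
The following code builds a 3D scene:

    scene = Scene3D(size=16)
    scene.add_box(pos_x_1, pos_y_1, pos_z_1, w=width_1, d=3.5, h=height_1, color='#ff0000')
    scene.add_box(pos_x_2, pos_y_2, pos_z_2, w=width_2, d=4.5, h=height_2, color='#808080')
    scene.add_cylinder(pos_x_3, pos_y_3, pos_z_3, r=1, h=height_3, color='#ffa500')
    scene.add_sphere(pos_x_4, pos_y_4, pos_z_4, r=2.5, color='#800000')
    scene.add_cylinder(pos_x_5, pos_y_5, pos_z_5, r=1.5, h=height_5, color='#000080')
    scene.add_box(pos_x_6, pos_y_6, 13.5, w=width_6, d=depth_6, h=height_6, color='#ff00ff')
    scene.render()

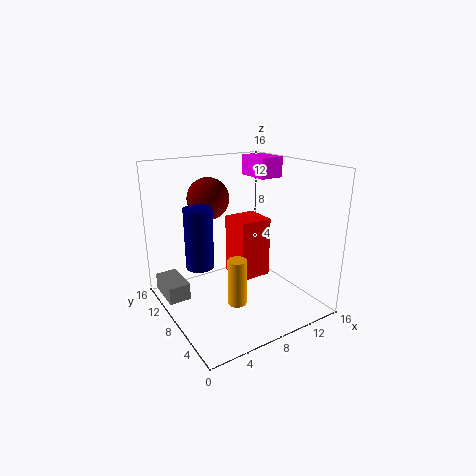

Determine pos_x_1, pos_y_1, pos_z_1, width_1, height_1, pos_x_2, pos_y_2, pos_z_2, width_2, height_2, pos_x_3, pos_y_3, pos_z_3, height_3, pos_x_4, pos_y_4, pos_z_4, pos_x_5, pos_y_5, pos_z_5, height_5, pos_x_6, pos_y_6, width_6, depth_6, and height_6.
pos_x_1 = 7
pos_y_1 = 5.5
pos_z_1 = 4
width_1 = 3.5
height_1 = 6.5
pos_x_2 = 0.5
pos_y_2 = 10.5
pos_z_2 = 0.5
width_2 = 2.5
height_2 = 2
pos_x_3 = 6
pos_y_3 = 5
pos_z_3 = 2
height_3 = 5
pos_x_4 = 7
pos_y_4 = 13
pos_z_4 = 11.5
pos_x_5 = 3.5
pos_y_5 = 8.5
pos_z_5 = 5.5
height_5 = 6.5
pos_x_6 = 13
pos_y_6 = 10.5
width_6 = 3
depth_6 = 4.5
height_6 = 2.5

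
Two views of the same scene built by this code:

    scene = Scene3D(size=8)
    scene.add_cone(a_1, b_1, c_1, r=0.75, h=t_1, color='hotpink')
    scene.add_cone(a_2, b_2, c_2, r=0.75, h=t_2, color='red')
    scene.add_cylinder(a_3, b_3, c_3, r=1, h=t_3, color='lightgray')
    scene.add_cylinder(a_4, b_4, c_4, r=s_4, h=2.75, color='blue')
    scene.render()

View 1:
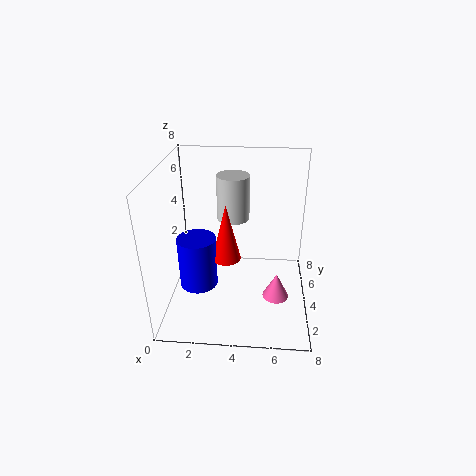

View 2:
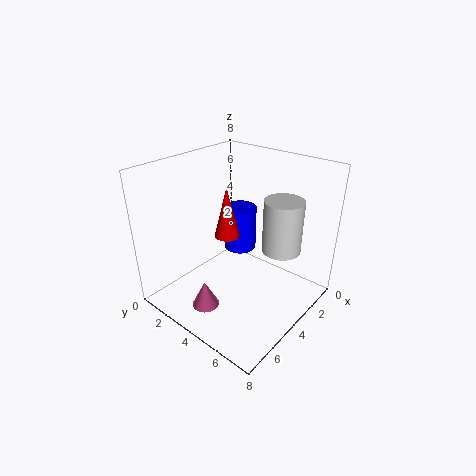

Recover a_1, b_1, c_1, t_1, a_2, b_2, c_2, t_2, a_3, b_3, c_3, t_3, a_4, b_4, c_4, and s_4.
a_1 = 6.25, b_1 = 3.5, c_1 = 0.5, t_1 = 1.5, a_2 = 3.5, b_2 = 2.75, c_2 = 3.5, t_2 = 3, a_3 = 3.5, b_3 = 6.5, c_3 = 4, t_3 = 2.75, a_4 = 2, b_4 = 2.5, c_4 = 2, s_4 = 1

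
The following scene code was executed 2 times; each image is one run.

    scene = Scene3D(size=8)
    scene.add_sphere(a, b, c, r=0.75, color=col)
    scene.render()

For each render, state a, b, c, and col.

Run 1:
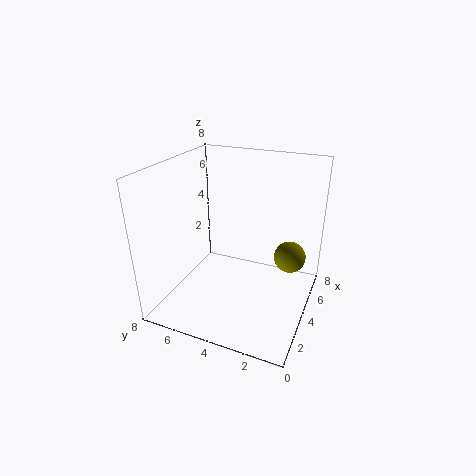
a = 2.75; b = 0.75; c = 4.25; col = 'olive'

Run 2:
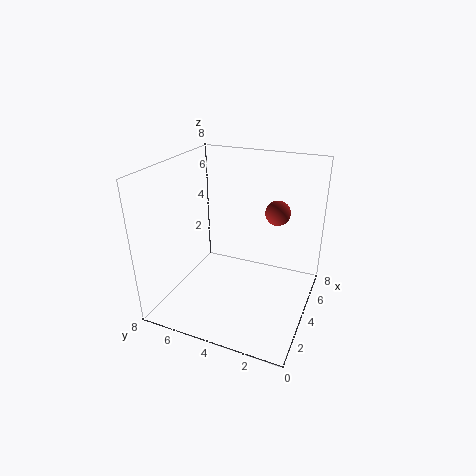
a = 6.5; b = 2.5; c = 4.75; col = 'brown'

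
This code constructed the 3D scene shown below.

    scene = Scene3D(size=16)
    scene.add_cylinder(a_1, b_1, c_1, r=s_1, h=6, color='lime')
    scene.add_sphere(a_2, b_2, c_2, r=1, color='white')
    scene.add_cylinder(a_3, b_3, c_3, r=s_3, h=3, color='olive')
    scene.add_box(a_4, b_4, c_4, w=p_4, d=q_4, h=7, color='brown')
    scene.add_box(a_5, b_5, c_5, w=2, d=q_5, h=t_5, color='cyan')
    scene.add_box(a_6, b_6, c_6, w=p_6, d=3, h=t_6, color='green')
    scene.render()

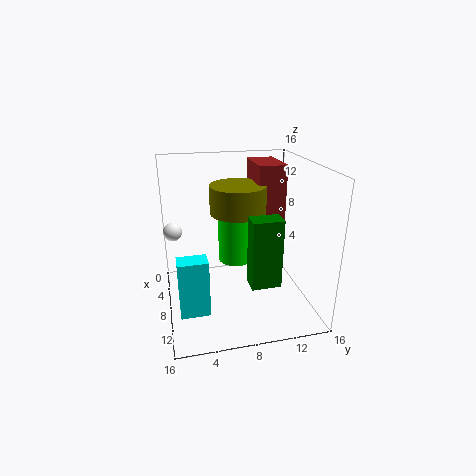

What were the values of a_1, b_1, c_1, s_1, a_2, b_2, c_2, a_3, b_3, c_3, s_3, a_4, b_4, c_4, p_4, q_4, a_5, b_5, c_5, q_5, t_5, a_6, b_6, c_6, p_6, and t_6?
a_1 = 7
b_1 = 8
c_1 = 5
s_1 = 2
a_2 = 7
b_2 = 1
c_2 = 9
a_3 = 8
b_3 = 8
c_3 = 11
s_3 = 3
a_4 = 4
b_4 = 10
c_4 = 9
p_4 = 5
q_4 = 3
a_5 = 11
b_5 = 1
c_5 = 2
q_5 = 3
t_5 = 6
a_6 = 12
b_6 = 8
c_6 = 5
p_6 = 2
t_6 = 7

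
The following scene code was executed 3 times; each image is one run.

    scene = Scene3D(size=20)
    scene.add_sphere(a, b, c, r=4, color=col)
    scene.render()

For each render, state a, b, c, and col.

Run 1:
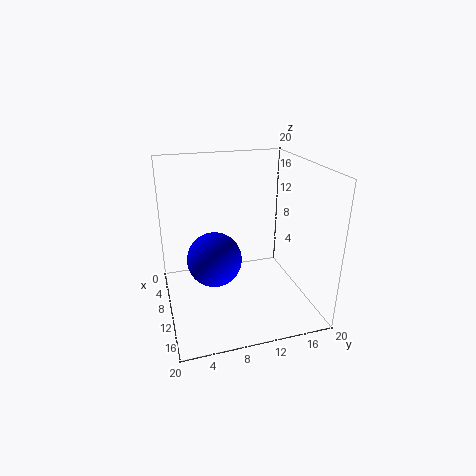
a = 8, b = 7, c = 6, col = 'blue'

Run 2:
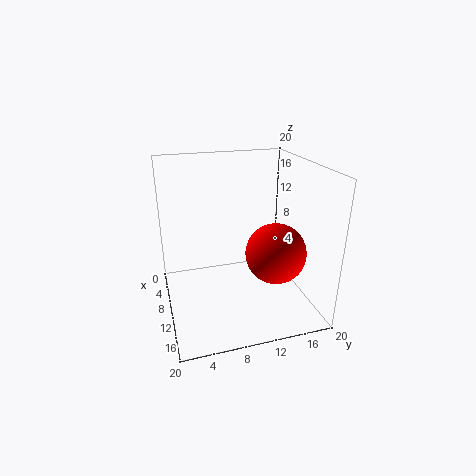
a = 14, b = 14, c = 9, col = 'red'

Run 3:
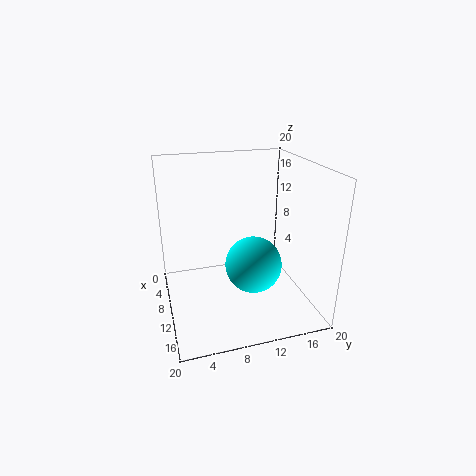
a = 11, b = 12, c = 6, col = 'cyan'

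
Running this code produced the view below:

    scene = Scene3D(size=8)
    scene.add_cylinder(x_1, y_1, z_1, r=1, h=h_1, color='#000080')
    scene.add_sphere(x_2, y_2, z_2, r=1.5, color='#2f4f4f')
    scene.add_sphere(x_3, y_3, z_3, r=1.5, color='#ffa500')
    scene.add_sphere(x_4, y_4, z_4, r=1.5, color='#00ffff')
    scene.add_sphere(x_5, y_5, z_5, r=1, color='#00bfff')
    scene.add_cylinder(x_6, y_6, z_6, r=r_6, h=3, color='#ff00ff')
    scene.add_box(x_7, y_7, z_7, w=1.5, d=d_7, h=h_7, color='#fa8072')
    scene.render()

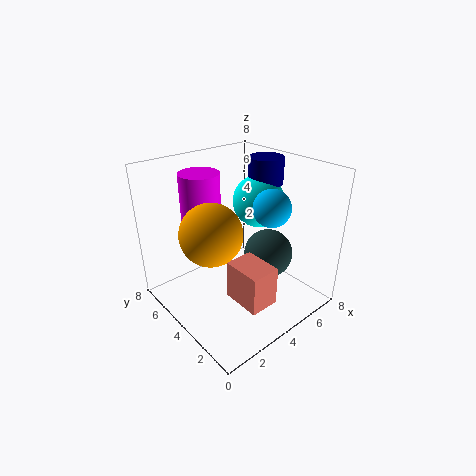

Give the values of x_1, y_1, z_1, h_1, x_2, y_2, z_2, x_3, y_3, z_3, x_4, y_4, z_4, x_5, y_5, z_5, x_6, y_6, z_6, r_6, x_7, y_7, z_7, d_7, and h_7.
x_1 = 6.5
y_1 = 4.5
z_1 = 6.5
h_1 = 1.5
x_2 = 6.5
y_2 = 4
z_2 = 2
x_3 = 1.5
y_3 = 3
z_3 = 5.5
x_4 = 6
y_4 = 4.5
z_4 = 5.5
x_5 = 5
y_5 = 2.5
z_5 = 6
x_6 = 2
y_6 = 4.5
z_6 = 5
r_6 = 1
x_7 = 2
y_7 = 0.5
z_7 = 2
d_7 = 2
h_7 = 2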